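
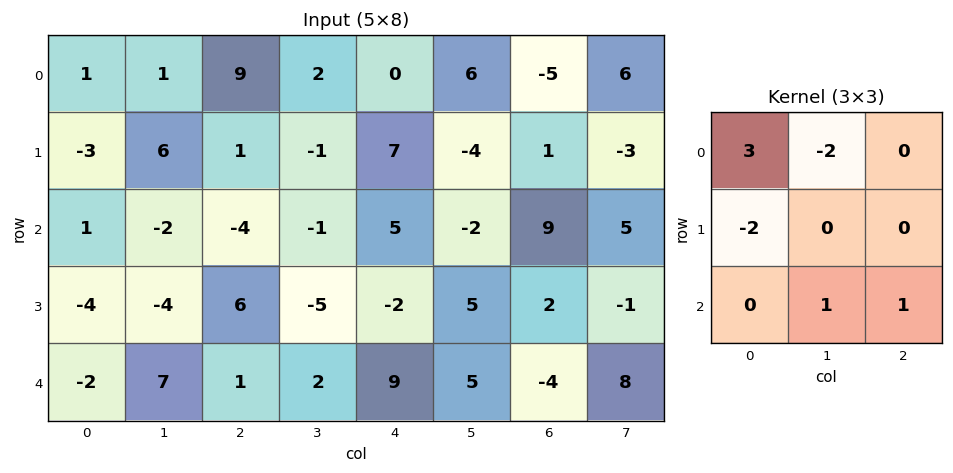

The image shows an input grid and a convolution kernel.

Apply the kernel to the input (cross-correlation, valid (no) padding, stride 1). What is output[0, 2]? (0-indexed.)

25

The receptive field on the input at this output position is [9 2 0 / 1 -1 7 / -4 -1 5]. Elementwise product with the kernel and sum: 9·3 + 2·-2 + 1·-2 + -1·1 + 5·1.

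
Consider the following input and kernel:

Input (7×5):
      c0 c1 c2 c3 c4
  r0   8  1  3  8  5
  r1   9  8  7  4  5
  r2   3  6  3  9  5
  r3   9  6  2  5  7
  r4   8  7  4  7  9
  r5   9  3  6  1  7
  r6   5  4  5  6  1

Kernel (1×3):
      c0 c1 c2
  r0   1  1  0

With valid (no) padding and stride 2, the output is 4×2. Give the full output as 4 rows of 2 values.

9 11
9 12
15 11
9 11

Output[0,0]: The receptive field on the input at this output position is [8 1 3]. Elementwise product with the kernel and sum: 8·1 + 1·1.
Output[0,1]: The receptive field on the input at this output position is [3 8 5]. Elementwise product with the kernel and sum: 3·1 + 8·1.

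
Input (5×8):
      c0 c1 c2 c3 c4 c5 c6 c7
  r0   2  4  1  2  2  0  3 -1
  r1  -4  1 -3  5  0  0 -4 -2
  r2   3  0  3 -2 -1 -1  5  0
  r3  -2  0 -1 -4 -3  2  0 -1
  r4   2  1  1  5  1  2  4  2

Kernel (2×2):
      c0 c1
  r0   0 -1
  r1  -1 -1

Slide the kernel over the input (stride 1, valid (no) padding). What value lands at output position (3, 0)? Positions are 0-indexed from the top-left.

-3

The receptive field on the input at this output position is [-2 0 / 2 1]. Elementwise product with the kernel and sum: 0·-1 + 2·-1 + 1·-1.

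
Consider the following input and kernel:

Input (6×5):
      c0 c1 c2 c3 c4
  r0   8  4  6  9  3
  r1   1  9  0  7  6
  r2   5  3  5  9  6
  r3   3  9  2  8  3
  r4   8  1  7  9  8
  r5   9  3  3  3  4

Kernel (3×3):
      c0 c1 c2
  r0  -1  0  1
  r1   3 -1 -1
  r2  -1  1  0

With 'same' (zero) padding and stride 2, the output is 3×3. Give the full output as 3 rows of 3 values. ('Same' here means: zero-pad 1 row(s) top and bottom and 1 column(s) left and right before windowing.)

Output[0,0]: The receptive field on the zero-padded input at this output position is [0 0 0 / 0 8 4 / 0 1 9]. Elementwise product with the kernel and sum: 0·-1 + 0·1 + 0·3 + 8·-1 + 4·-1 + 0·-1 + 1·1.
Output[0,1]: The receptive field on the zero-padded input at this output position is [0 0 0 / 4 6 9 / 9 0 7]. Elementwise product with the kernel and sum: 0·-1 + 0·1 + 4·3 + 6·-1 + 9·-1 + 9·-1 + 0·1.

-11 -12 23
4 -14 9
9 -14 12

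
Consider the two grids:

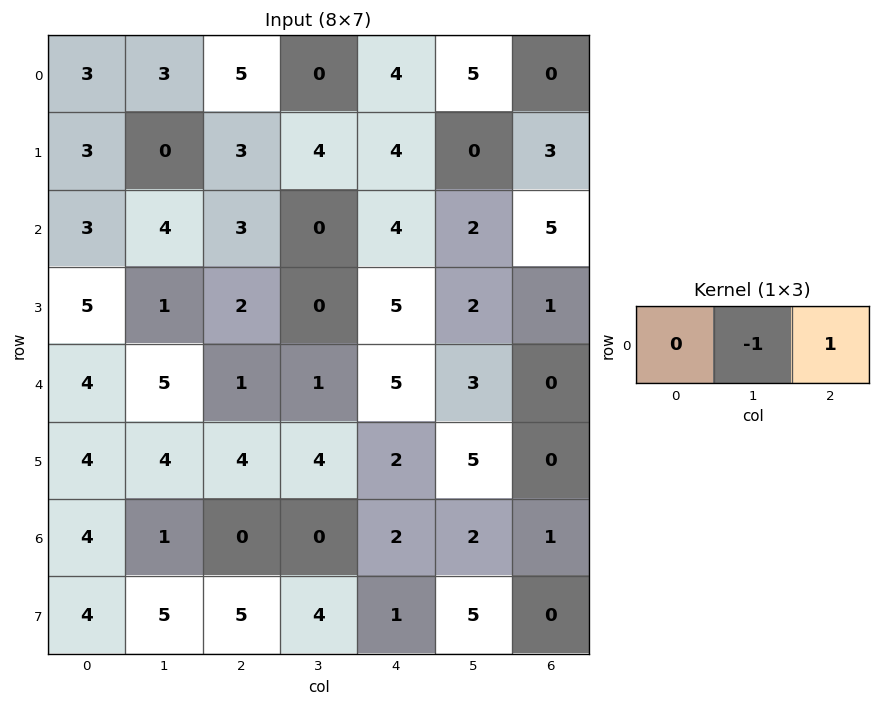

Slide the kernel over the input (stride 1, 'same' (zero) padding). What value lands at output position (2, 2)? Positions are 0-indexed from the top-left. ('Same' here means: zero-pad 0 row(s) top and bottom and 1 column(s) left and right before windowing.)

-3

The receptive field on the zero-padded input at this output position is [4 3 0]. Elementwise product with the kernel and sum: 3·-1 + 0·1.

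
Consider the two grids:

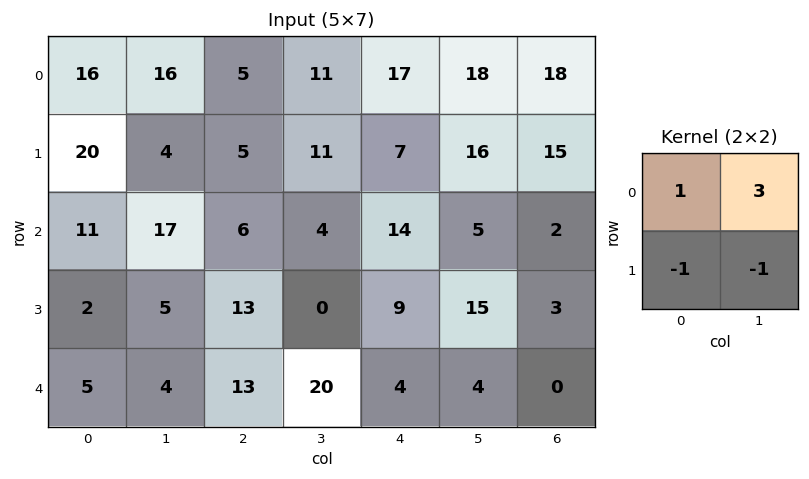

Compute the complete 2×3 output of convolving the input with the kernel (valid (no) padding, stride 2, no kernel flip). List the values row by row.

Output[0,0]: The receptive field on the input at this output position is [16 16 / 20 4]. Elementwise product with the kernel and sum: 16·1 + 16·3 + 20·-1 + 4·-1.

40 22 48
55 5 5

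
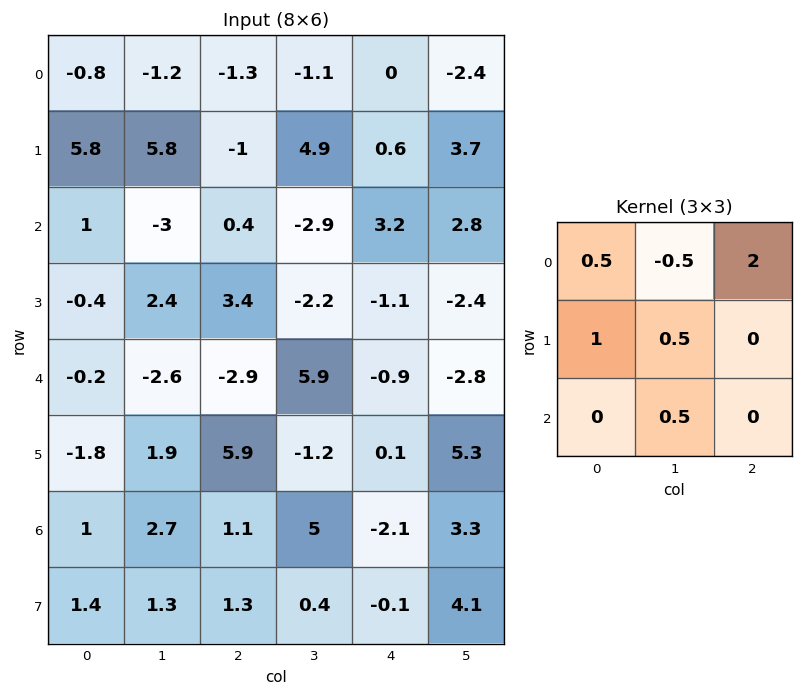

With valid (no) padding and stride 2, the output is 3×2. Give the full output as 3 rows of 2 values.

4.8 -0.1
2.3 13.3
-4.1 1.6

Output[0,0]: The receptive field on the input at this output position is [-0.8 -1.2 -1.3 / 5.8 5.8 -1 / 1 -3 0.4]. Elementwise product with the kernel and sum: -0.8·0.5 + -1.2·-0.5 + -1.3·2 + 5.8·1 + 5.8·0.5 + -3·0.5.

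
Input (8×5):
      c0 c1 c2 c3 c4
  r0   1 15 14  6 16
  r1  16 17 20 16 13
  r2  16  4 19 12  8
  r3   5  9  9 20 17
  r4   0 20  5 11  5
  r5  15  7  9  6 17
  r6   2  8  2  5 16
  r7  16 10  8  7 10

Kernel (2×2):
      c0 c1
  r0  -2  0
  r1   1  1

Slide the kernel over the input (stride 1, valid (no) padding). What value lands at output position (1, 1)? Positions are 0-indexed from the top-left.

The receptive field on the input at this output position is [17 20 / 4 19]. Elementwise product with the kernel and sum: 17·-2 + 4·1 + 19·1.

-11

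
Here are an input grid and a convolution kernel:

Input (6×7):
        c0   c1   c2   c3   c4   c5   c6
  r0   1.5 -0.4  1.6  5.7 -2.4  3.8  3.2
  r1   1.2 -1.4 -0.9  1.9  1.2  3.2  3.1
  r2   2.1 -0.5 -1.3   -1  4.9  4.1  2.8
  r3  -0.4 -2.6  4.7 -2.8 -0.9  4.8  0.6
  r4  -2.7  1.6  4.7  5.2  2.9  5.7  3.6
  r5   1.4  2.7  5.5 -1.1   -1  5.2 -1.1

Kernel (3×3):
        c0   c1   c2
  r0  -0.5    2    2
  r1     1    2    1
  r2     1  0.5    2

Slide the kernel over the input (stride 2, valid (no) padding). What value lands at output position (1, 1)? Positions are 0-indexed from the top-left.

19.75

The receptive field on the input at this output position is [-1.3 -1 4.9 / 4.7 -2.8 -0.9 / 4.7 5.2 2.9]. Elementwise product with the kernel and sum: -1.3·-0.5 + -1·2 + 4.9·2 + 4.7·1 + -2.8·2 + -0.9·1 + 4.7·1 + 5.2·0.5 + 2.9·2.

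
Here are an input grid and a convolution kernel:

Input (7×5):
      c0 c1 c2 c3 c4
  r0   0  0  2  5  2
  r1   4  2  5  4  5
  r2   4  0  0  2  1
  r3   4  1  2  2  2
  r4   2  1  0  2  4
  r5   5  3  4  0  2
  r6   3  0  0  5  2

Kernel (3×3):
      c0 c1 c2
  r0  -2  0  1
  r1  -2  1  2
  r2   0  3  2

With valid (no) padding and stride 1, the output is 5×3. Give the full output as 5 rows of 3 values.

Output[0,0]: The receptive field on the input at this output position is [0 0 2 / 4 2 5 / 4 0 0]. Elementwise product with the kernel and sum: 0·-2 + 2·1 + 4·-2 + 2·1 + 5·2 + 0·3 + 0·2.

6 18 10
-4 14 9
-8 10 17
8 14 12
-3 8 19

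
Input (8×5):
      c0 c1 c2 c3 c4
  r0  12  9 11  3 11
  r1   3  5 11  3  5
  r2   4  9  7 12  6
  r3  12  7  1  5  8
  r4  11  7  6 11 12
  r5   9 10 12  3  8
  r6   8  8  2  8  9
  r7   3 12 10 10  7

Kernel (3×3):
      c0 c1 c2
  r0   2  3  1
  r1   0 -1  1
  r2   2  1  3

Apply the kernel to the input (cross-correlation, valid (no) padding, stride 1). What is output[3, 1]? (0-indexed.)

The receptive field on the input at this output position is [7 1 5 / 7 6 11 / 10 12 3]. Elementwise product with the kernel and sum: 7·2 + 1·3 + 5·1 + 6·-1 + 11·1 + 10·2 + 12·1 + 3·3.

68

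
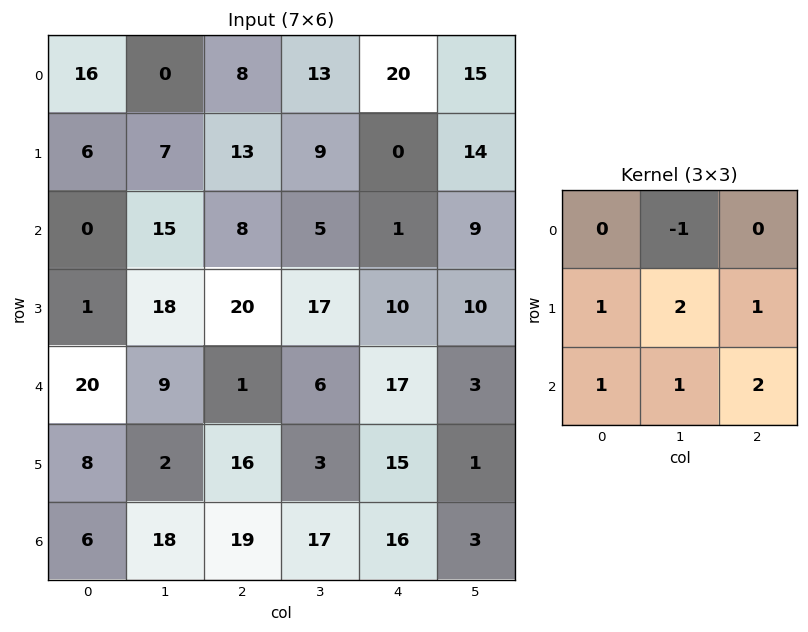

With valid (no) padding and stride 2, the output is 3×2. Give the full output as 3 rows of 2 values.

Output[0,0]: The receptive field on the input at this output position is [16 0 8 / 6 7 13 / 0 15 8]. Elementwise product with the kernel and sum: 0·-1 + 6·1 + 7·2 + 13·1 + 0·1 + 15·1 + 8·2.

64 33
73 100
81 99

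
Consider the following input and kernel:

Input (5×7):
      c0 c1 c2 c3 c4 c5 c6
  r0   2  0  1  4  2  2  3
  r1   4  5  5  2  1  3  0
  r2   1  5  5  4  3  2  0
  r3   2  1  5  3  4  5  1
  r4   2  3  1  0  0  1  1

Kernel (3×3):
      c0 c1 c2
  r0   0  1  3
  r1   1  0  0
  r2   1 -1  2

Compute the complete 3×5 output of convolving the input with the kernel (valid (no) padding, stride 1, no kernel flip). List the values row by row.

13 26 22 15 13
32 18 20 23 7
23 20 19 14 7

Output[0,0]: The receptive field on the input at this output position is [2 0 1 / 4 5 5 / 1 5 5]. Elementwise product with the kernel and sum: 0·1 + 1·3 + 4·1 + 1·1 + 5·-1 + 5·2.
Output[0,1]: The receptive field on the input at this output position is [0 1 4 / 5 5 2 / 5 5 4]. Elementwise product with the kernel and sum: 1·1 + 4·3 + 5·1 + 5·1 + 5·-1 + 4·2.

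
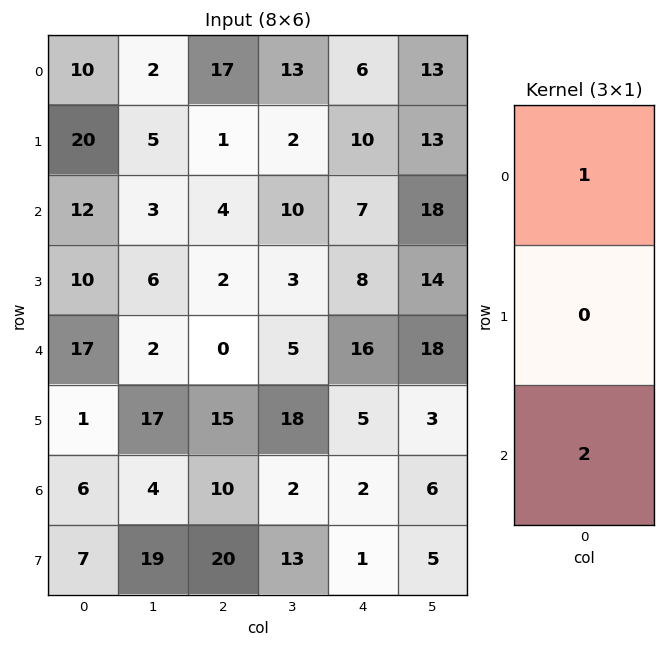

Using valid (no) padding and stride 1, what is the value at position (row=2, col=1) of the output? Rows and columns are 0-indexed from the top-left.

7

The receptive field on the input at this output position is [3 / 6 / 2]. Elementwise product with the kernel and sum: 3·1 + 2·2.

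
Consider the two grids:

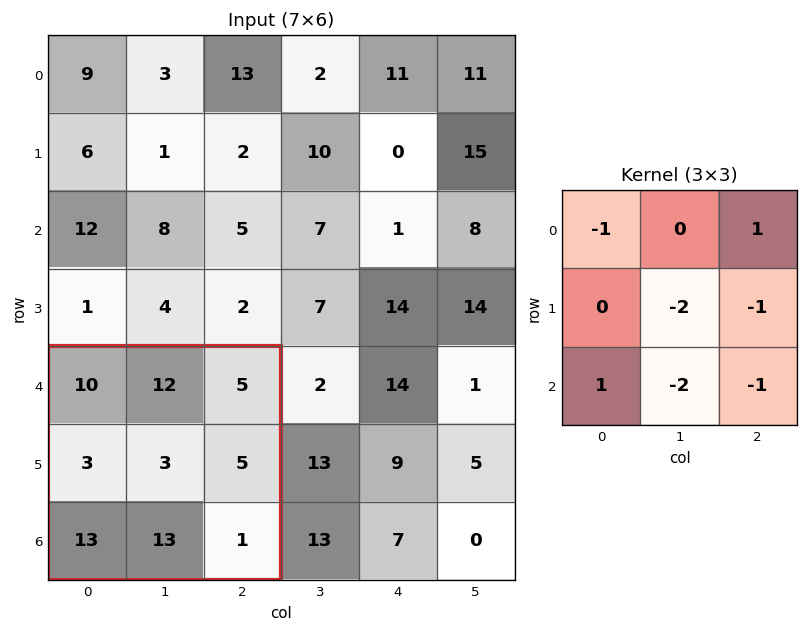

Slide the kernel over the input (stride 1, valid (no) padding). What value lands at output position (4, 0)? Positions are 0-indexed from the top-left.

-30

The receptive field on the input at this output position is [10 12 5 / 3 3 5 / 13 13 1]. Elementwise product with the kernel and sum: 10·-1 + 5·1 + 3·-2 + 5·-1 + 13·1 + 13·-2 + 1·-1.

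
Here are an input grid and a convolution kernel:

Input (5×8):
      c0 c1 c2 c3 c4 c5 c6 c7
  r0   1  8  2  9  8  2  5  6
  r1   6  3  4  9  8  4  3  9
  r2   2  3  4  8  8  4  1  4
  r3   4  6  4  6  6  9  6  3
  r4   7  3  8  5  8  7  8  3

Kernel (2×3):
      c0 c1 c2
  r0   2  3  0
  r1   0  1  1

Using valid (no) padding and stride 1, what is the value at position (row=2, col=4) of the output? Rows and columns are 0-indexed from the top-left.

The receptive field on the input at this output position is [8 4 1 / 6 9 6]. Elementwise product with the kernel and sum: 8·2 + 4·3 + 9·1 + 6·1.

43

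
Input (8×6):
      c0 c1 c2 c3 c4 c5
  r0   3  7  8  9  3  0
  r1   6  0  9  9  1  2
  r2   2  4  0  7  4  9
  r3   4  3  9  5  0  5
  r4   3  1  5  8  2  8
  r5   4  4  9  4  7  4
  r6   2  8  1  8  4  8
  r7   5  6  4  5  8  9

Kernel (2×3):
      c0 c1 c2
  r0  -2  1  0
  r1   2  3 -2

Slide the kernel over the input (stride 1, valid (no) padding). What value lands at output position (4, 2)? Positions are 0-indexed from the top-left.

14

The receptive field on the input at this output position is [5 8 2 / 9 4 7]. Elementwise product with the kernel and sum: 5·-2 + 8·1 + 9·2 + 4·3 + 7·-2.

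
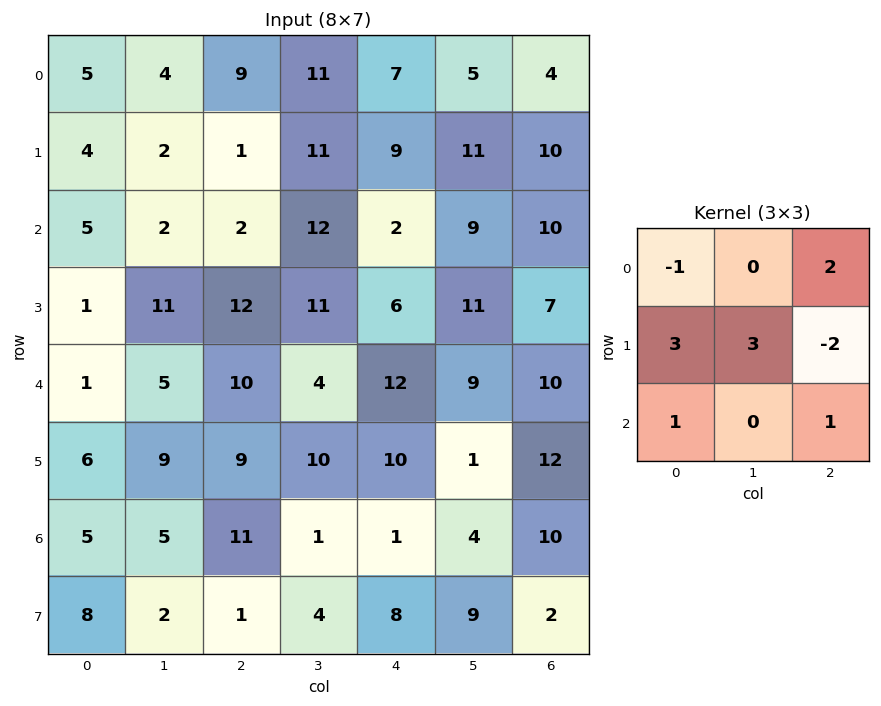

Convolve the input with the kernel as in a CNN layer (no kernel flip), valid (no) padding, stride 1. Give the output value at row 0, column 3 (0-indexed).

58

The receptive field on the input at this output position is [11 7 5 / 11 9 11 / 12 2 9]. Elementwise product with the kernel and sum: 11·-1 + 5·2 + 11·3 + 9·3 + 11·-2 + 12·1 + 9·1.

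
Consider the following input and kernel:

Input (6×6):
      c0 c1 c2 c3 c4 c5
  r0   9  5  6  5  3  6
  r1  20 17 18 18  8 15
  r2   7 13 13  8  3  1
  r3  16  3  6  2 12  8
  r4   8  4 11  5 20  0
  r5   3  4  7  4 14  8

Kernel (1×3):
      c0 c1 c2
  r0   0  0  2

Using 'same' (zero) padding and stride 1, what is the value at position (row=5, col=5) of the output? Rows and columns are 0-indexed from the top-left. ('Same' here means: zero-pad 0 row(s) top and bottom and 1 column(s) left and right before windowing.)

0

The receptive field on the zero-padded input at this output position is [14 8 0]. Elementwise product with the kernel and sum: 0·2.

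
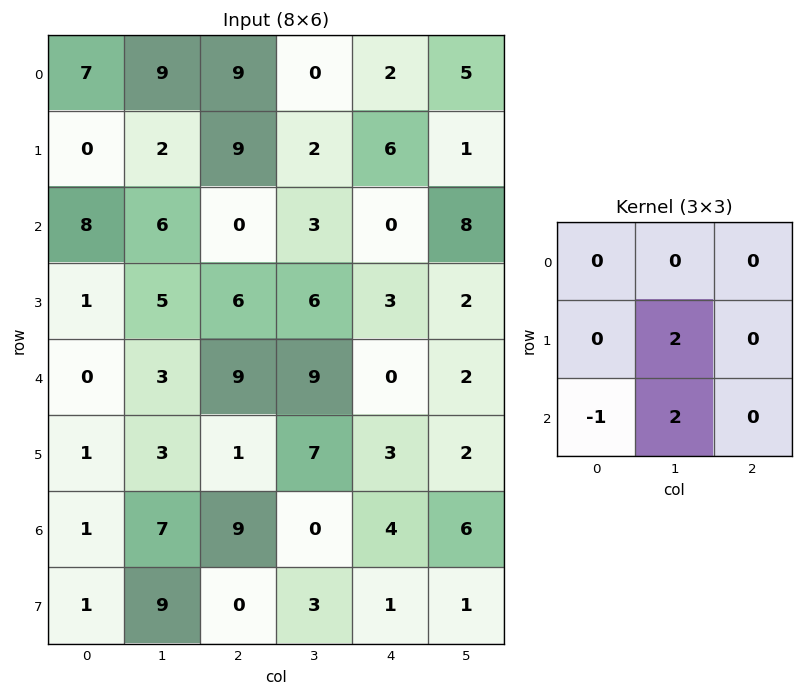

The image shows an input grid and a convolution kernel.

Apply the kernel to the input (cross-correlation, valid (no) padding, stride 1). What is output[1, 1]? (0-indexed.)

7

The receptive field on the input at this output position is [2 9 2 / 6 0 3 / 5 6 6]. Elementwise product with the kernel and sum: 0·2 + 5·-1 + 6·2.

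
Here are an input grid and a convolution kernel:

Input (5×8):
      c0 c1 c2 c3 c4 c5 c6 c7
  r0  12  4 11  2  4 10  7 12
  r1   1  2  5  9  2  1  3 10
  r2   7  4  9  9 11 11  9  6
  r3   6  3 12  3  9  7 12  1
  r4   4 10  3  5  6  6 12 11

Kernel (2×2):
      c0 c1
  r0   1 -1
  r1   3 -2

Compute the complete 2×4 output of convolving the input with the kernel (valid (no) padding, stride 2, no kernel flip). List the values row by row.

7 6 -2 -16
15 30 13 37

Output[0,0]: The receptive field on the input at this output position is [12 4 / 1 2]. Elementwise product with the kernel and sum: 12·1 + 4·-1 + 1·3 + 2·-2.
Output[0,1]: The receptive field on the input at this output position is [11 2 / 5 9]. Elementwise product with the kernel and sum: 11·1 + 2·-1 + 5·3 + 9·-2.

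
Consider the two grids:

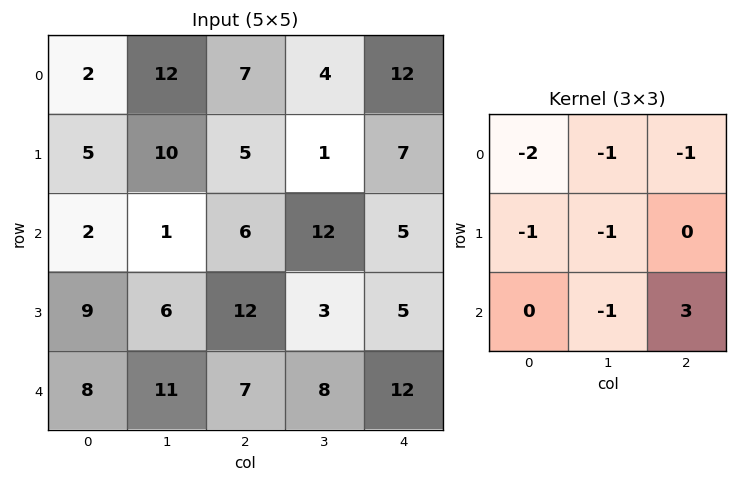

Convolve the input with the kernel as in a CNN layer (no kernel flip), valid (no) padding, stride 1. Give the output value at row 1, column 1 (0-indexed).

-36

The receptive field on the input at this output position is [10 5 1 / 1 6 12 / 6 12 3]. Elementwise product with the kernel and sum: 10·-2 + 5·-1 + 1·-1 + 1·-1 + 6·-1 + 12·-1 + 3·3.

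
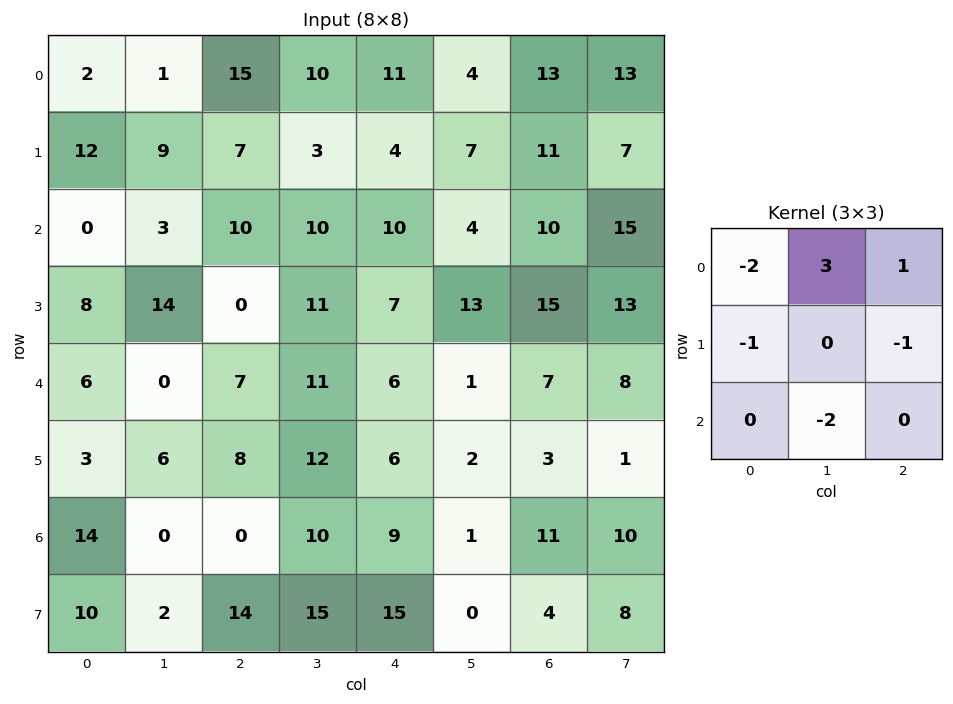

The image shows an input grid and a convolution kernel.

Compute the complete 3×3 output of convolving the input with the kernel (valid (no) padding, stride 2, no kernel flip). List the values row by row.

Output[0,0]: The receptive field on the input at this output position is [2 1 15 / 12 9 7 / 0 3 10]. Elementwise product with the kernel and sum: 2·-2 + 1·3 + 15·1 + 12·-1 + 7·-1 + 3·-2.

-11 -20 -20
11 -9 -22
-16 -9 -13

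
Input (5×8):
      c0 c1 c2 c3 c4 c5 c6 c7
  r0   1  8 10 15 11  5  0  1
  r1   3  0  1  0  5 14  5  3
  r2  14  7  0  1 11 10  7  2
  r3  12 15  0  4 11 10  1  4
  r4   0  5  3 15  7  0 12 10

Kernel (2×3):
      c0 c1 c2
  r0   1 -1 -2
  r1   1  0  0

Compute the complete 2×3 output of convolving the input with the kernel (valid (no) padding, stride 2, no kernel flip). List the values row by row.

Output[0,0]: The receptive field on the input at this output position is [1 8 10 / 3 0 1]. Elementwise product with the kernel and sum: 1·1 + 8·-1 + 10·-2 + 3·1.
Output[0,1]: The receptive field on the input at this output position is [10 15 11 / 1 0 5]. Elementwise product with the kernel and sum: 10·1 + 15·-1 + 11·-2 + 1·1.

-24 -26 11
19 -23 -2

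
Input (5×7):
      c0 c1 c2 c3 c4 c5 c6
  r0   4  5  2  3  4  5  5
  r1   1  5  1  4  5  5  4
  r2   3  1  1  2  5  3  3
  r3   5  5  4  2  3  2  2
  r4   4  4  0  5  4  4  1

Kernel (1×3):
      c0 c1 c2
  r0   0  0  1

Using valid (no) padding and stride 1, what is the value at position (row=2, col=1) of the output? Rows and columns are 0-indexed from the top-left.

2

The receptive field on the input at this output position is [1 1 2]. Elementwise product with the kernel and sum: 2·1.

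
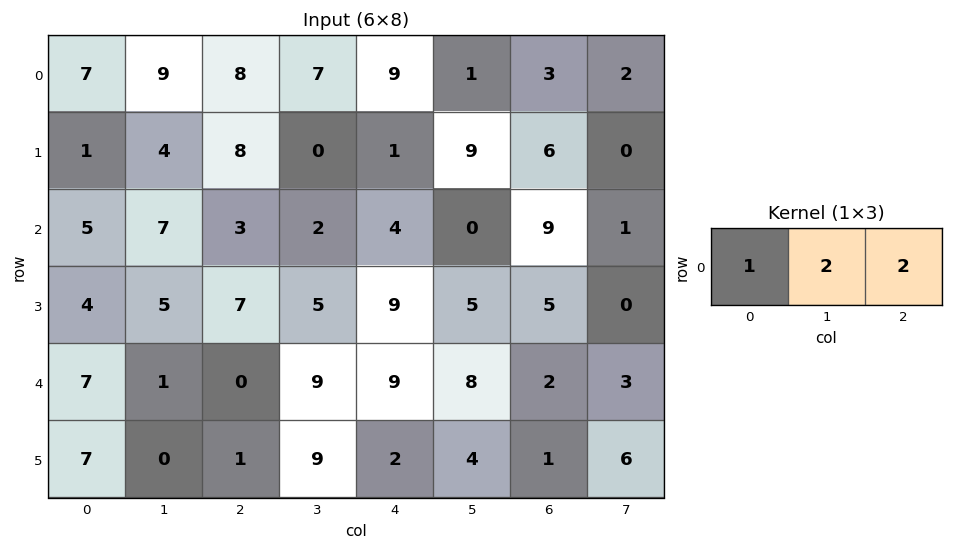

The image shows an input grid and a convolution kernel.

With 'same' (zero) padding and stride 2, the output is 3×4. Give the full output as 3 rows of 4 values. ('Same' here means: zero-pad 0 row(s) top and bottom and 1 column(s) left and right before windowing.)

32 39 27 11
24 17 10 20
16 19 43 18

Output[0,0]: The receptive field on the zero-padded input at this output position is [0 7 9]. Elementwise product with the kernel and sum: 0·1 + 7·2 + 9·2.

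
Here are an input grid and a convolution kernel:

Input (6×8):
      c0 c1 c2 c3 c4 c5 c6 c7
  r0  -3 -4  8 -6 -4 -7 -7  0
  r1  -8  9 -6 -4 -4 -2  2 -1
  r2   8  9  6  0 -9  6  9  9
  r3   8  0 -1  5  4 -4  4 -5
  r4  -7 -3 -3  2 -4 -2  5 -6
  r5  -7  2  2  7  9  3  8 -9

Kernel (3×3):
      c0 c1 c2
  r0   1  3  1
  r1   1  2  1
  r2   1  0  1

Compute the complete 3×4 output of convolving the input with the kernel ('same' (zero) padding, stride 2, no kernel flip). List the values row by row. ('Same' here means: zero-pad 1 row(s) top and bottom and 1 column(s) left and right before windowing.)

Output[0,0]: The receptive field on the zero-padded input at this output position is [0 0 0 / 0 -3 -4 / 0 -8 9]. Elementwise product with the kernel and sum: 0·1 + 0·3 + 0·1 + 0·1 + -3·2 + -4·1 + 0·1 + 9·1.
Output[0,1]: The receptive field on the zero-padded input at this output position is [0 0 0 / -4 8 -6 / 9 -6 -4]. Elementwise product with the kernel and sum: 0·1 + 0·3 + 0·1 + -4·1 + 8·2 + -6·1 + 9·1 + -4·1.

-1 11 -27 -24
10 13 -29 27
9 4 15 -1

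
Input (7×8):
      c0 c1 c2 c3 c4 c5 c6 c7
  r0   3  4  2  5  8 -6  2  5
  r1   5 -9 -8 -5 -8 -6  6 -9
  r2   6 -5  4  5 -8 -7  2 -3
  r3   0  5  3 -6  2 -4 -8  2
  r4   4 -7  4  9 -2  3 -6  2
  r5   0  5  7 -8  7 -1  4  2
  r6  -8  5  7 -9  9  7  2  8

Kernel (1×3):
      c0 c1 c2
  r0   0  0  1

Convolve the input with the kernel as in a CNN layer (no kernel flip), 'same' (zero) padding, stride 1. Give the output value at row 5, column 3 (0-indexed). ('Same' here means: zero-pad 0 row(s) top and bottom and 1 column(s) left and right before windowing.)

The receptive field on the zero-padded input at this output position is [7 -8 7]. Elementwise product with the kernel and sum: 7·1.

7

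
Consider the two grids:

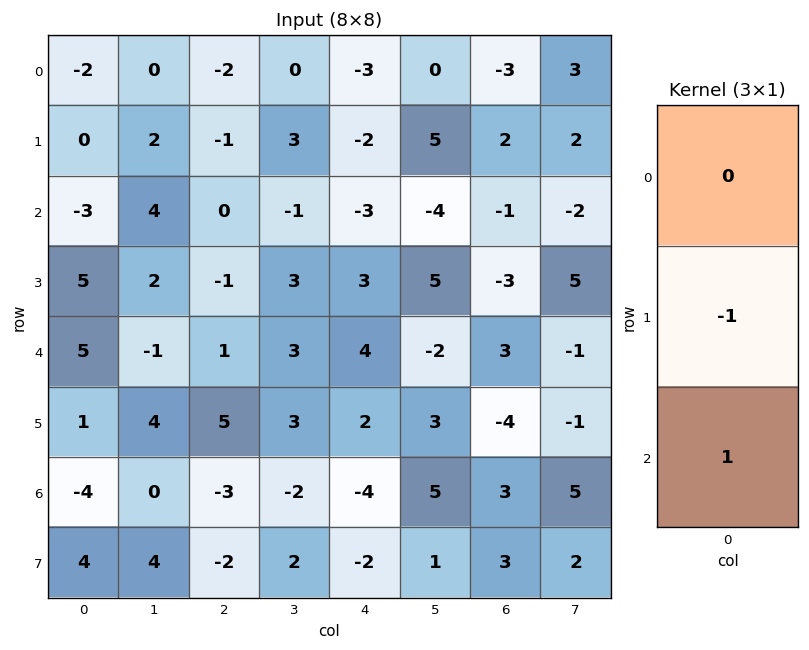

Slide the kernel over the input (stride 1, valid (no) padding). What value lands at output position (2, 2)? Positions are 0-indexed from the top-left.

2

The receptive field on the input at this output position is [0 / -1 / 1]. Elementwise product with the kernel and sum: -1·-1 + 1·1.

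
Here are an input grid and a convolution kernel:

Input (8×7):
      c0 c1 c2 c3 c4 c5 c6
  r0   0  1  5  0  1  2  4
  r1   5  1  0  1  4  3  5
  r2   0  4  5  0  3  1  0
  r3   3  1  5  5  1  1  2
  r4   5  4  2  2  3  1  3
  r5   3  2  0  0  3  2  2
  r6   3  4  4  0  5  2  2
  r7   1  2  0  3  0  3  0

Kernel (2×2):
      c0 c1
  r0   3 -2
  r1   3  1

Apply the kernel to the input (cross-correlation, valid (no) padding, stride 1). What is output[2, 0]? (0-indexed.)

2

The receptive field on the input at this output position is [0 4 / 3 1]. Elementwise product with the kernel and sum: 0·3 + 4·-2 + 3·3 + 1·1.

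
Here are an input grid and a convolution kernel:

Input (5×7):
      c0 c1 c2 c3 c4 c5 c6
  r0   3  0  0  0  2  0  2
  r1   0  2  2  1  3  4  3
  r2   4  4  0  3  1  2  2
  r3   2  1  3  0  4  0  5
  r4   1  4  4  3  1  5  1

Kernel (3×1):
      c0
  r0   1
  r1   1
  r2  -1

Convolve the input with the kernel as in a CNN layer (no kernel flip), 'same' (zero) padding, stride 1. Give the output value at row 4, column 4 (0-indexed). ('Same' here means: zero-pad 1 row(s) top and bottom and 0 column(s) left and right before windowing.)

The receptive field on the zero-padded input at this output position is [4 / 1 / 0]. Elementwise product with the kernel and sum: 4·1 + 1·1 + 0·-1.

5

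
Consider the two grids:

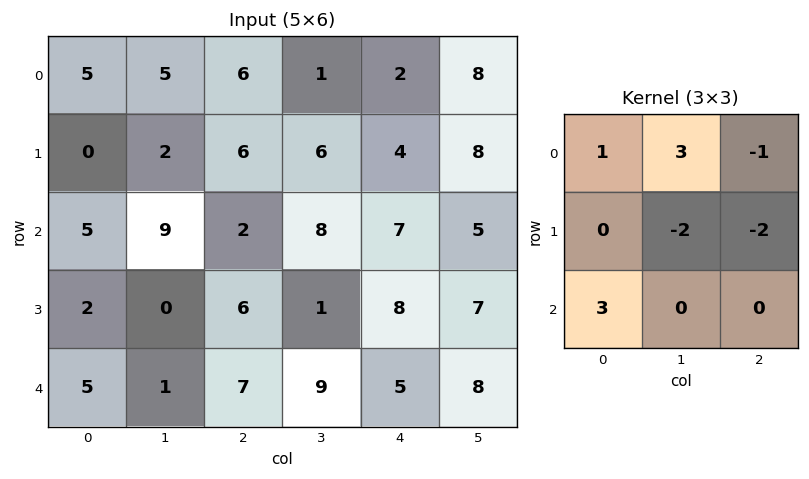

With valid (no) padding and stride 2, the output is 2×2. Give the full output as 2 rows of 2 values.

13 -7
33 22

Output[0,0]: The receptive field on the input at this output position is [5 5 6 / 0 2 6 / 5 9 2]. Elementwise product with the kernel and sum: 5·1 + 5·3 + 6·-1 + 2·-2 + 6·-2 + 5·3.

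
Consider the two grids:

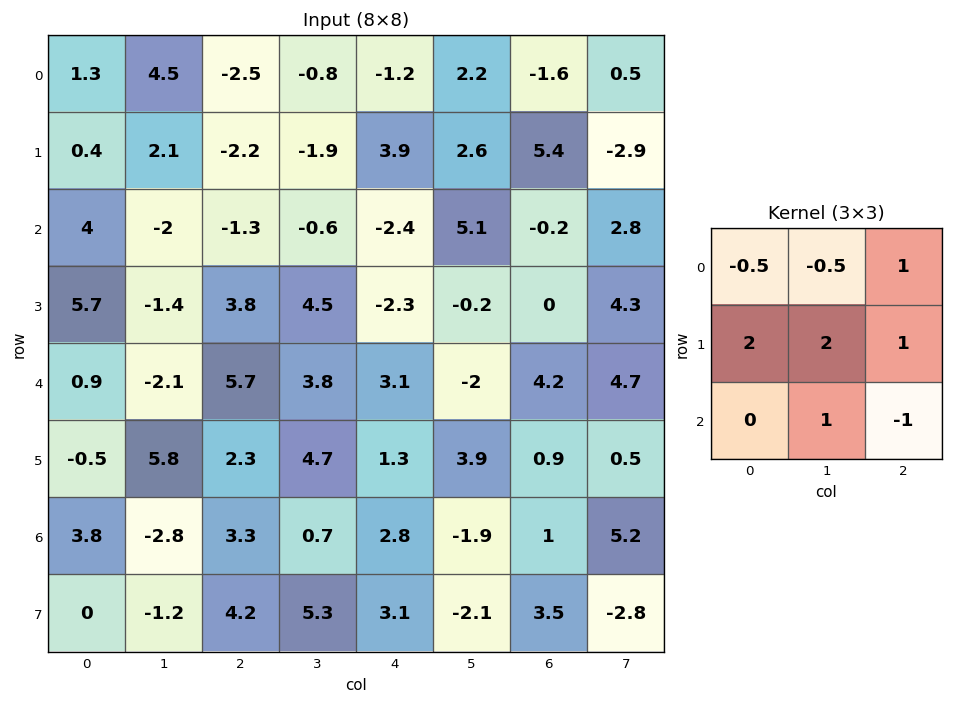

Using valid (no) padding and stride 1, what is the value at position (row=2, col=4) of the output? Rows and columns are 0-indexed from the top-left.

The receptive field on the input at this output position is [-2.4 5.1 -0.2 / -2.3 -0.2 0 / 3.1 -2 4.2]. Elementwise product with the kernel and sum: -2.4·-0.5 + 5.1·-0.5 + -0.2·1 + -2.3·2 + -0.2·2 + 0·1 + -2·1 + 4.2·-1.

-12.75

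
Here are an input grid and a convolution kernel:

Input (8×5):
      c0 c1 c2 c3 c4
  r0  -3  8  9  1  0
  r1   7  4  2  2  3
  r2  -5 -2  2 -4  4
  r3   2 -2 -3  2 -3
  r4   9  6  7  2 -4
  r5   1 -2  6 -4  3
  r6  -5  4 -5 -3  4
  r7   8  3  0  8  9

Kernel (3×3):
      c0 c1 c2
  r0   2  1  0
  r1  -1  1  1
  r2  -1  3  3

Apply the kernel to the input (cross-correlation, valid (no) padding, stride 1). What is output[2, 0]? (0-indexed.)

11

The receptive field on the input at this output position is [-5 -2 2 / 2 -2 -3 / 9 6 7]. Elementwise product with the kernel and sum: -5·2 + -2·1 + 2·-1 + -2·1 + -3·1 + 9·-1 + 6·3 + 7·3.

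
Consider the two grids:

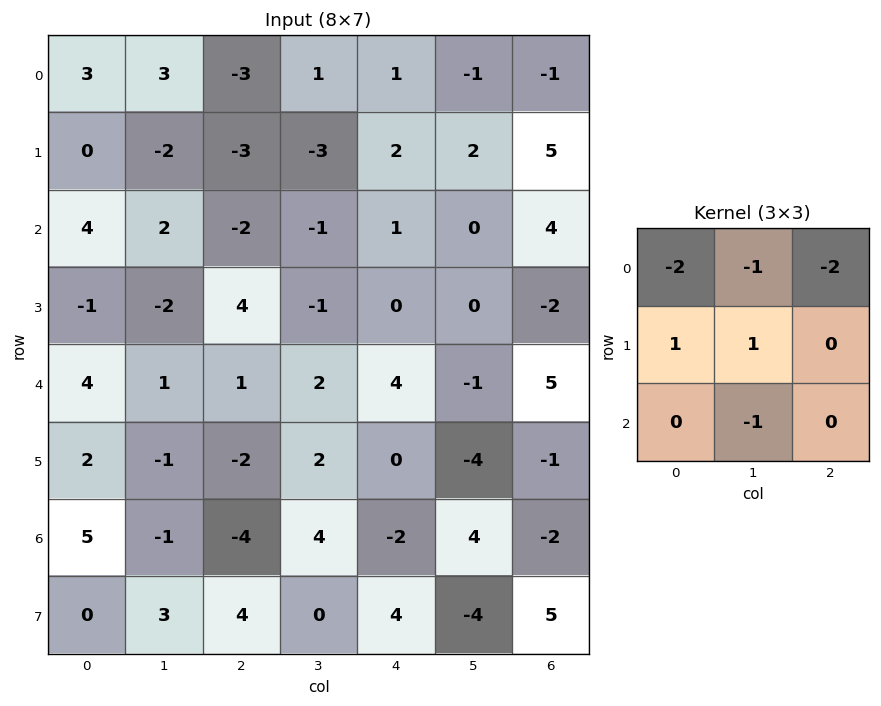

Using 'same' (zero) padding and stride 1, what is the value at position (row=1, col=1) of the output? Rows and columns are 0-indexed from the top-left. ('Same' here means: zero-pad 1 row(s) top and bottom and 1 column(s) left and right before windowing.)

-7

The receptive field on the zero-padded input at this output position is [3 3 -3 / 0 -2 -3 / 4 2 -2]. Elementwise product with the kernel and sum: 3·-2 + 3·-1 + -3·-2 + 0·1 + -2·1 + 2·-1.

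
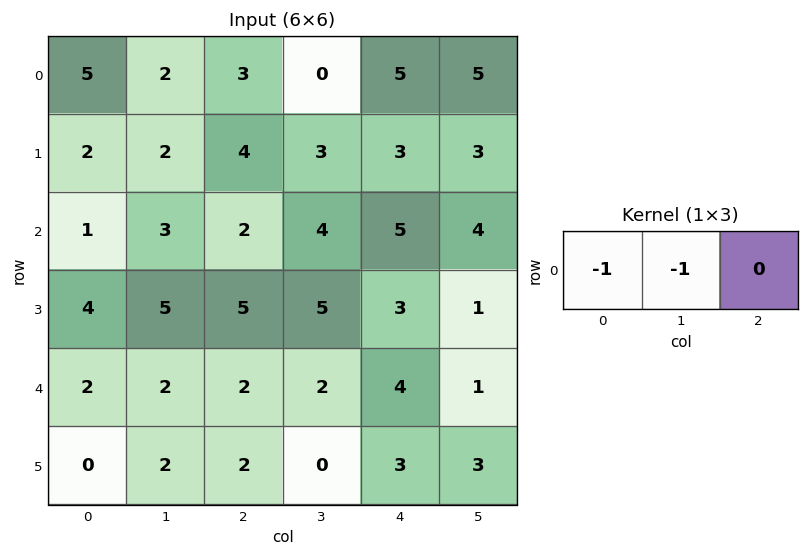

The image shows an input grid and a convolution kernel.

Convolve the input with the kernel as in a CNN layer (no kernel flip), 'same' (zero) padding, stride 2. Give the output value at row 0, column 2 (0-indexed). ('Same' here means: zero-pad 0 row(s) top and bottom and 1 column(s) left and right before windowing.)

The receptive field on the zero-padded input at this output position is [0 5 5]. Elementwise product with the kernel and sum: 0·-1 + 5·-1.

-5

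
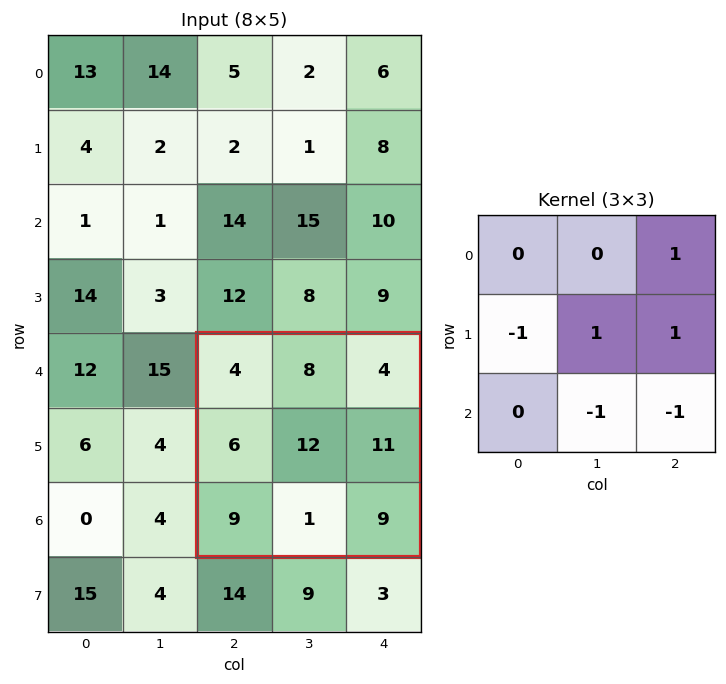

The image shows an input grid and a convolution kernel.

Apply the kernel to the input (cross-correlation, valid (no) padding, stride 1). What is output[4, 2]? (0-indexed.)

11

The receptive field on the input at this output position is [4 8 4 / 6 12 11 / 9 1 9]. Elementwise product with the kernel and sum: 4·1 + 6·-1 + 12·1 + 11·1 + 1·-1 + 9·-1.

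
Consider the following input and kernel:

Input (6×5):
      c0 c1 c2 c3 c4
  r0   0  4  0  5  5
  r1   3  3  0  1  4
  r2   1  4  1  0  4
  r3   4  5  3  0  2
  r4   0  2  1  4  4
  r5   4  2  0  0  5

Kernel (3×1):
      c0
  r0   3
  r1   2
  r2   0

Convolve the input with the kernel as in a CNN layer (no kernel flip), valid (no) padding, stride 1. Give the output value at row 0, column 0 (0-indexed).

The receptive field on the input at this output position is [0 / 3 / 1]. Elementwise product with the kernel and sum: 0·3 + 3·2.

6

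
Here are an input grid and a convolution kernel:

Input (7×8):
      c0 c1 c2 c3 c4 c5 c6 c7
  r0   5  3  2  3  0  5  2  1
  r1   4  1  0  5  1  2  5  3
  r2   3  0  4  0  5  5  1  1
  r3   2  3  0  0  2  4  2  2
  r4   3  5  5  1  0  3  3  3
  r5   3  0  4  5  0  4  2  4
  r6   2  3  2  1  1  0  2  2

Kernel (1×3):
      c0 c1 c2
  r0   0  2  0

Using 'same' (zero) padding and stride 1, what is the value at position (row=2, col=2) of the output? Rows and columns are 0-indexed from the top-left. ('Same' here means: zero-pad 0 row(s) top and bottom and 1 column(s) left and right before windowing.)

The receptive field on the zero-padded input at this output position is [0 4 0]. Elementwise product with the kernel and sum: 4·2.

8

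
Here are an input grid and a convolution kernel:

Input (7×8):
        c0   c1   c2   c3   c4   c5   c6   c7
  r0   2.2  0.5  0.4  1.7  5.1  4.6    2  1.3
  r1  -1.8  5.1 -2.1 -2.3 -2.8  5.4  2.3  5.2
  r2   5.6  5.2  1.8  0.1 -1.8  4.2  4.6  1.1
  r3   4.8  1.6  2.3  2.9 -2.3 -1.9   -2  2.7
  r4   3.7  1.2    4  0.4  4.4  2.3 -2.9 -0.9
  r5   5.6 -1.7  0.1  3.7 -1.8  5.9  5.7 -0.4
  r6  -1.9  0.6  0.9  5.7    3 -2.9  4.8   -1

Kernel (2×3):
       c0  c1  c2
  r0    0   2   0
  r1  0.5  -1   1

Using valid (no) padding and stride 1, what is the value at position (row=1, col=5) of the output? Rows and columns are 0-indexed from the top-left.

3.2

The receptive field on the input at this output position is [5.4 2.3 5.2 / 4.2 4.6 1.1]. Elementwise product with the kernel and sum: 2.3·2 + 4.2·0.5 + 4.6·-1 + 1.1·1.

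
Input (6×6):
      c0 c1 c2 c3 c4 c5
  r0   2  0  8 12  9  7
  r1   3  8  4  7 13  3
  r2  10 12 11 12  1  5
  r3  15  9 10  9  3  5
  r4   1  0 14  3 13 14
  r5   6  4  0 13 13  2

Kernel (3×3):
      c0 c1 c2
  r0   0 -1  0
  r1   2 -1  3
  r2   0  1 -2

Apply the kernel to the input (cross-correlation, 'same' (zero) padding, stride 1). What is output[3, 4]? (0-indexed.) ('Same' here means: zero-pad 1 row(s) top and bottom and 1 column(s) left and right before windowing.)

The receptive field on the zero-padded input at this output position is [12 1 5 / 9 3 5 / 3 13 14]. Elementwise product with the kernel and sum: 1·-1 + 9·2 + 3·-1 + 5·3 + 13·1 + 14·-2.

14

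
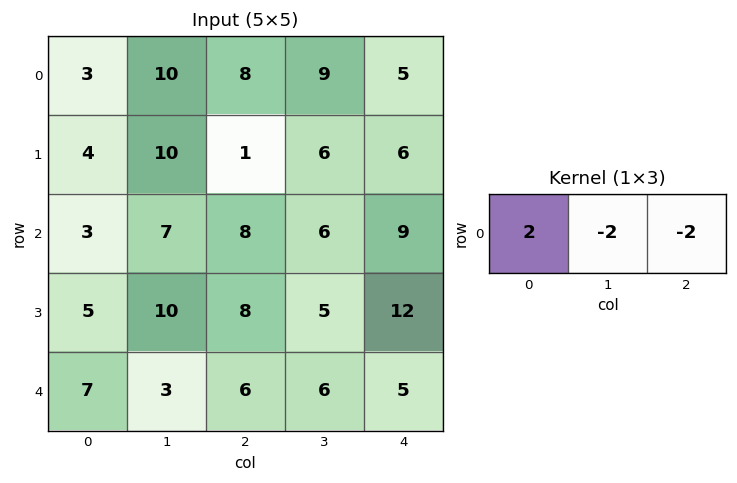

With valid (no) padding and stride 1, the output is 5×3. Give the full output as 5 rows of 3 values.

Output[0,0]: The receptive field on the input at this output position is [3 10 8]. Elementwise product with the kernel and sum: 3·2 + 10·-2 + 8·-2.

-30 -14 -12
-14 6 -22
-24 -14 -14
-26 -6 -18
-4 -18 -10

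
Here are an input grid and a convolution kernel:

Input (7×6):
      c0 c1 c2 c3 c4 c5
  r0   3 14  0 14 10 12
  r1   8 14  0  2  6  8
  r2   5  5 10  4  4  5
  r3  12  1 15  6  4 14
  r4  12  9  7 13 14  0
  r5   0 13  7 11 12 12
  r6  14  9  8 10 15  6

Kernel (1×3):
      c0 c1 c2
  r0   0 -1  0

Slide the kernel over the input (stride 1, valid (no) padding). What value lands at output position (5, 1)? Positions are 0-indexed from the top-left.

The receptive field on the input at this output position is [13 7 11]. Elementwise product with the kernel and sum: 7·-1.

-7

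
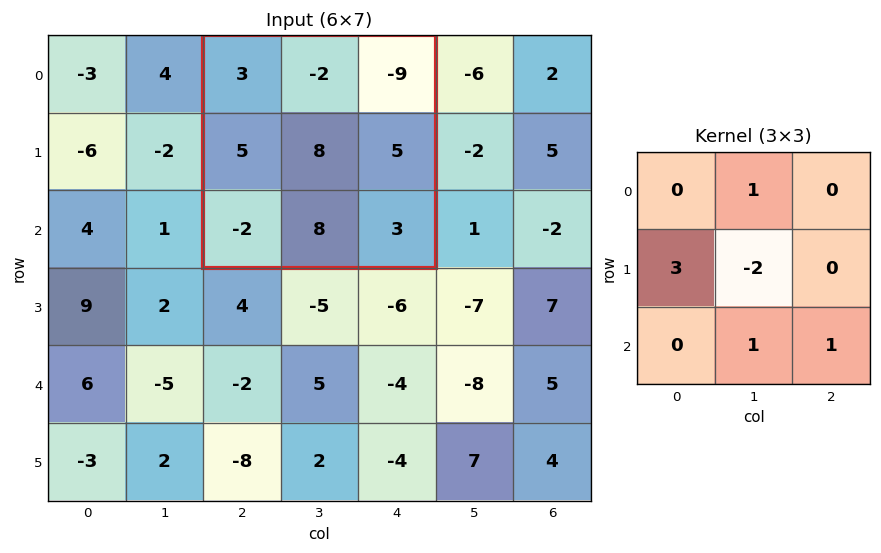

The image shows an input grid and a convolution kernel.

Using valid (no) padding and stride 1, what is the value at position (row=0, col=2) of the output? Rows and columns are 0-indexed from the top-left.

The receptive field on the input at this output position is [3 -2 -9 / 5 8 5 / -2 8 3]. Elementwise product with the kernel and sum: -2·1 + 5·3 + 8·-2 + 8·1 + 3·1.

8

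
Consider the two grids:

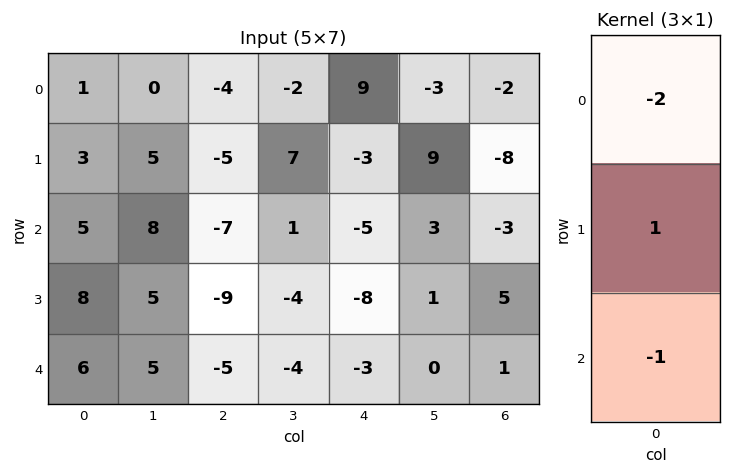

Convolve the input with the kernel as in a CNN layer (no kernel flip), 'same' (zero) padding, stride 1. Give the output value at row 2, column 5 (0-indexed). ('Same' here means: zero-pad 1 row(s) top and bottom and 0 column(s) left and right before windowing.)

The receptive field on the zero-padded input at this output position is [9 / 3 / 1]. Elementwise product with the kernel and sum: 9·-2 + 3·1 + 1·-1.

-16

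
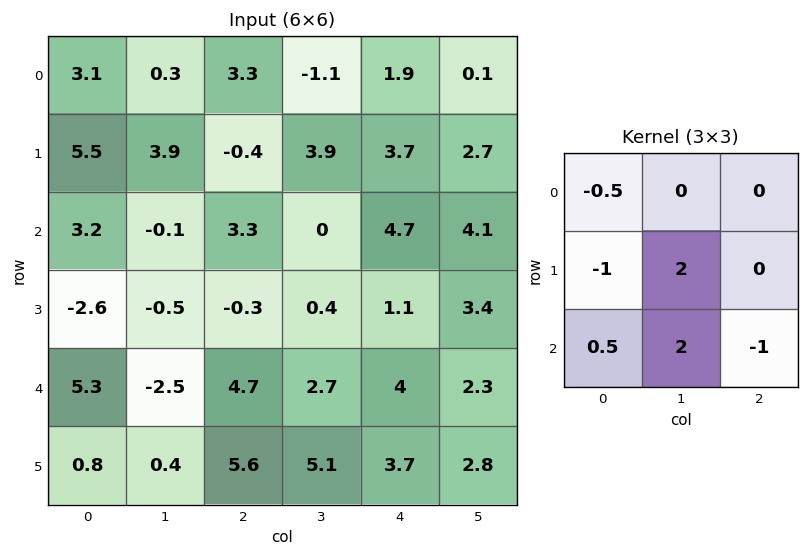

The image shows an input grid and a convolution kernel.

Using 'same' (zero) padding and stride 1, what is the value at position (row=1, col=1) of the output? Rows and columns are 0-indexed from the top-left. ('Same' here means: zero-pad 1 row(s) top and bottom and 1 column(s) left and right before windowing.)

The receptive field on the zero-padded input at this output position is [3.1 0.3 3.3 / 5.5 3.9 -0.4 / 3.2 -0.1 3.3]. Elementwise product with the kernel and sum: 3.1·-0.5 + 5.5·-1 + 3.9·2 + 3.2·0.5 + -0.1·2 + 3.3·-1.

-1.15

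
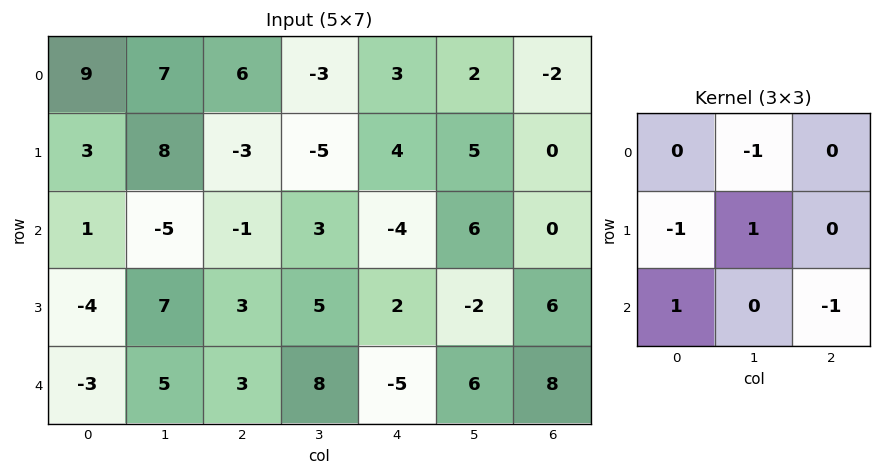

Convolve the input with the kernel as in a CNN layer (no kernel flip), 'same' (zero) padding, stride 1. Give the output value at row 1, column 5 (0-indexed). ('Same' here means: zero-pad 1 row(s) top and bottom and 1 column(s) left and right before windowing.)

The receptive field on the zero-padded input at this output position is [3 2 -2 / 4 5 0 / -4 6 0]. Elementwise product with the kernel and sum: 2·-1 + 4·-1 + 5·1 + -4·1 + 0·-1.

-5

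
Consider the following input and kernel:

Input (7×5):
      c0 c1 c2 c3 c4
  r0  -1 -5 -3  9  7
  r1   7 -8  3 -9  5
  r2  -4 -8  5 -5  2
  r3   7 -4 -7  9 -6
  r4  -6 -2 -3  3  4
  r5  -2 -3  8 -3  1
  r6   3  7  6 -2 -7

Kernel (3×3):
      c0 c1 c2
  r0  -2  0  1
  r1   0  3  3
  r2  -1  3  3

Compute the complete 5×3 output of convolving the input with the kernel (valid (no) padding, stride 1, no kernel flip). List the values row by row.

-21 9 -13
-60 17 6
-29 19 25
-19 35 15
60 27 -29

Output[0,0]: The receptive field on the input at this output position is [-1 -5 -3 / 7 -8 3 / -4 -8 5]. Elementwise product with the kernel and sum: -1·-2 + -3·1 + -8·3 + 3·3 + -4·-1 + -8·3 + 5·3.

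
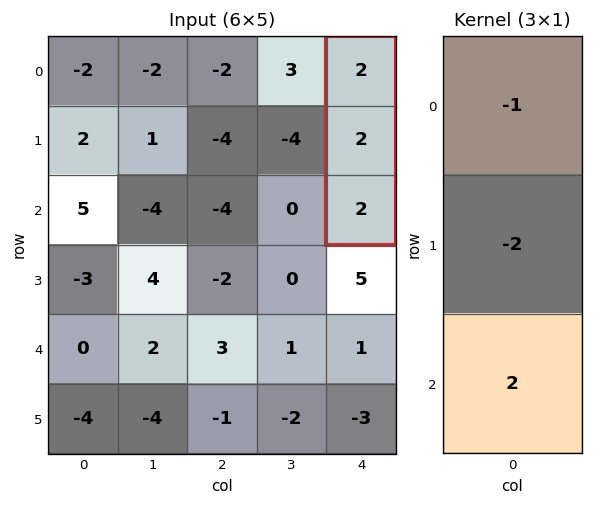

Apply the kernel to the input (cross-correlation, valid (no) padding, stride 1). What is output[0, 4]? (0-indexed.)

-2

The receptive field on the input at this output position is [2 / 2 / 2]. Elementwise product with the kernel and sum: 2·-1 + 2·-2 + 2·2.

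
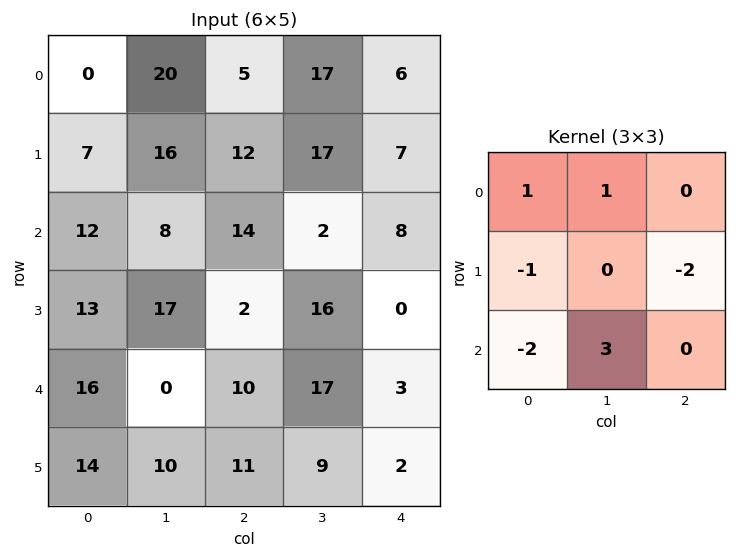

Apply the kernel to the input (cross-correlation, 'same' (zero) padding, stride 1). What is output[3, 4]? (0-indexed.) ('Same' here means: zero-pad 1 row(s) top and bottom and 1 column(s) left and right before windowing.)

The receptive field on the zero-padded input at this output position is [2 8 0 / 16 0 0 / 17 3 0]. Elementwise product with the kernel and sum: 2·1 + 8·1 + 16·-1 + 0·-2 + 17·-2 + 3·3.

-31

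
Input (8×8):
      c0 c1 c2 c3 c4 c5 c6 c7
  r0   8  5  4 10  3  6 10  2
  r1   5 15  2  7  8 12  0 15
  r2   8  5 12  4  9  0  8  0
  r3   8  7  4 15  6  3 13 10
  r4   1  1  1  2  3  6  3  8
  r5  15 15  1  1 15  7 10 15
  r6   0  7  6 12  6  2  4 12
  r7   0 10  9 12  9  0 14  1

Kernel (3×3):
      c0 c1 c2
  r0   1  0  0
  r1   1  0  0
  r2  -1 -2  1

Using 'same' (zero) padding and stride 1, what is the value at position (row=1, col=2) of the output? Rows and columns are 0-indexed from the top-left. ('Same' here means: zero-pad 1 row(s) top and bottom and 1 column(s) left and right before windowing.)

-5

The receptive field on the zero-padded input at this output position is [5 4 10 / 15 2 7 / 5 12 4]. Elementwise product with the kernel and sum: 5·1 + 15·1 + 5·-1 + 12·-2 + 4·1.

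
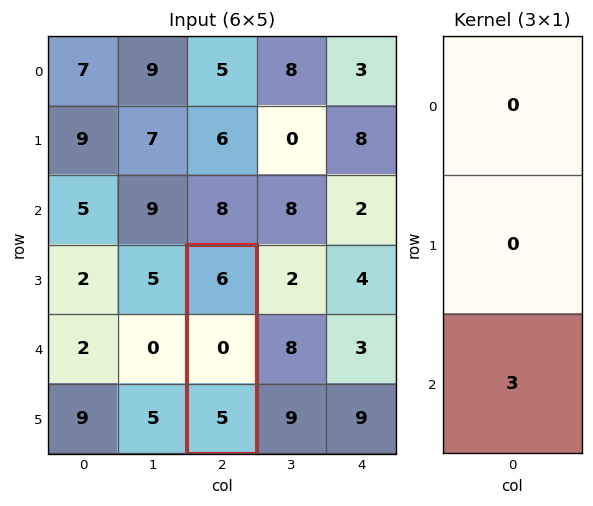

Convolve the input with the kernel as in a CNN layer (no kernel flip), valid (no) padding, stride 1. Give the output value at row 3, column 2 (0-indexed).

The receptive field on the input at this output position is [6 / 0 / 5]. Elementwise product with the kernel and sum: 5·3.

15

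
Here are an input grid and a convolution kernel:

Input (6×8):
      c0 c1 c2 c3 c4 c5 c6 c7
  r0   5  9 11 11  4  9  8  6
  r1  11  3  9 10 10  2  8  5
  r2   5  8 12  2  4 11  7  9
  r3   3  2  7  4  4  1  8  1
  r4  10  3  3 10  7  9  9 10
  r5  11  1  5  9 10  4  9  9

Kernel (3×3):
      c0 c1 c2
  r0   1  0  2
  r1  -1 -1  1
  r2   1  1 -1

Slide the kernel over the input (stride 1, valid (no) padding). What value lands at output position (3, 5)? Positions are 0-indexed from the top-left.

-1

The receptive field on the input at this output position is [1 8 1 / 9 9 10 / 4 9 9]. Elementwise product with the kernel and sum: 1·1 + 1·2 + 9·-1 + 9·-1 + 10·1 + 4·1 + 9·1 + 9·-1.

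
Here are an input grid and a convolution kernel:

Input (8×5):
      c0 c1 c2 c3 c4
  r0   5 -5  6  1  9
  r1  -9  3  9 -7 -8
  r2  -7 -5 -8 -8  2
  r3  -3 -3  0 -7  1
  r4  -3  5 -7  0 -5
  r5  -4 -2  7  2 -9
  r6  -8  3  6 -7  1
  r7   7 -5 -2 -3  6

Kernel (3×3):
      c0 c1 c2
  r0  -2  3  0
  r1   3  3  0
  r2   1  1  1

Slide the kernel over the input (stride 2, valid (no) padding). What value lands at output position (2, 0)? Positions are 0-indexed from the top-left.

4

The receptive field on the input at this output position is [-3 5 -7 / -4 -2 7 / -8 3 6]. Elementwise product with the kernel and sum: -3·-2 + 5·3 + -4·3 + -2·3 + -8·1 + 3·1 + 6·1.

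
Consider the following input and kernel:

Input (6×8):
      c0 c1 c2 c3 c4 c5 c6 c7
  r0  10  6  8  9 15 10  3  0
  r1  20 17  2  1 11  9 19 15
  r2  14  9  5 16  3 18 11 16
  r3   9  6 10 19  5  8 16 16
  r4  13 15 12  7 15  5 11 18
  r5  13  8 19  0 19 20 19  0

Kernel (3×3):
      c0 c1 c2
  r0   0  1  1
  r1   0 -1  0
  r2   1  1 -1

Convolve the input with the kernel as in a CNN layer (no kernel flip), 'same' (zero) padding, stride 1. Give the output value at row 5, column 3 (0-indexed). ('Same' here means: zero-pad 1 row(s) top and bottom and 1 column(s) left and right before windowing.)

The receptive field on the zero-padded input at this output position is [12 7 15 / 19 0 19 / 0 0 0]. Elementwise product with the kernel and sum: 7·1 + 15·1 + 0·-1 + 0·1 + 0·1 + 0·-1.

22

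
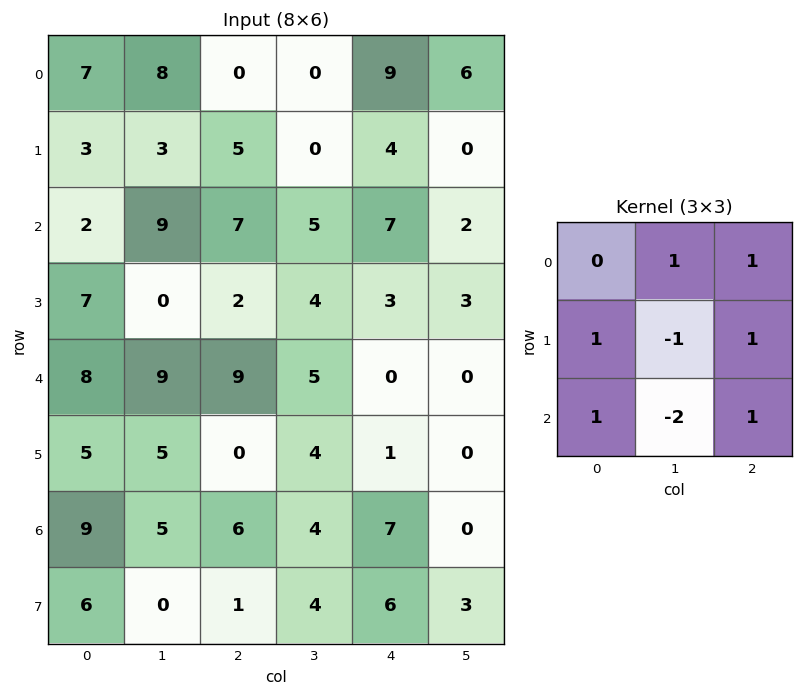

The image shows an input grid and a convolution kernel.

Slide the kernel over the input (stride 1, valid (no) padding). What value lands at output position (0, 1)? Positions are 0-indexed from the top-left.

The receptive field on the input at this output position is [8 0 0 / 3 5 0 / 9 7 5]. Elementwise product with the kernel and sum: 0·1 + 0·1 + 3·1 + 5·-1 + 0·1 + 9·1 + 7·-2 + 5·1.

-2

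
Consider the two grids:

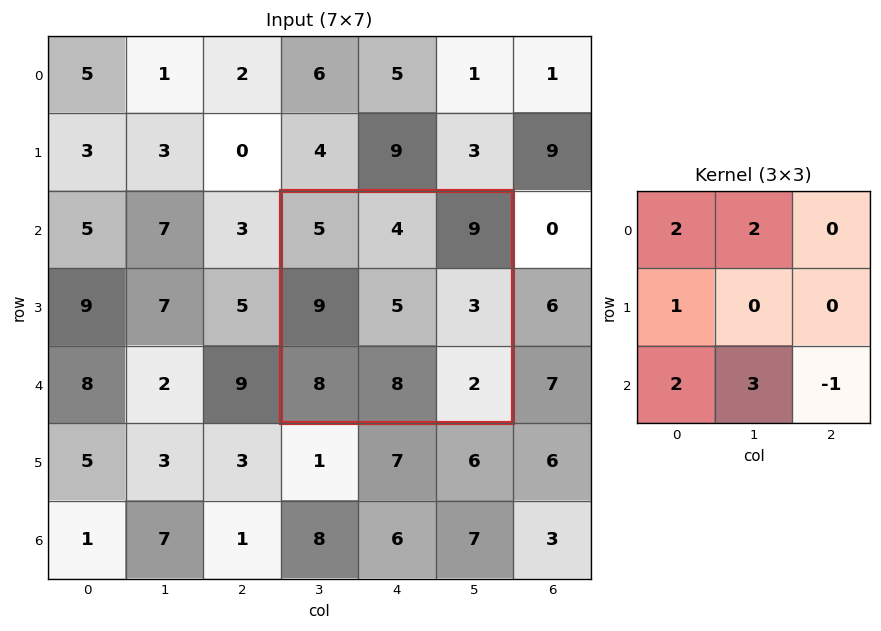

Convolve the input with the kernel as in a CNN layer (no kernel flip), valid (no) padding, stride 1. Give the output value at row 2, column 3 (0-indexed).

65

The receptive field on the input at this output position is [5 4 9 / 9 5 3 / 8 8 2]. Elementwise product with the kernel and sum: 5·2 + 4·2 + 9·1 + 8·2 + 8·3 + 2·-1.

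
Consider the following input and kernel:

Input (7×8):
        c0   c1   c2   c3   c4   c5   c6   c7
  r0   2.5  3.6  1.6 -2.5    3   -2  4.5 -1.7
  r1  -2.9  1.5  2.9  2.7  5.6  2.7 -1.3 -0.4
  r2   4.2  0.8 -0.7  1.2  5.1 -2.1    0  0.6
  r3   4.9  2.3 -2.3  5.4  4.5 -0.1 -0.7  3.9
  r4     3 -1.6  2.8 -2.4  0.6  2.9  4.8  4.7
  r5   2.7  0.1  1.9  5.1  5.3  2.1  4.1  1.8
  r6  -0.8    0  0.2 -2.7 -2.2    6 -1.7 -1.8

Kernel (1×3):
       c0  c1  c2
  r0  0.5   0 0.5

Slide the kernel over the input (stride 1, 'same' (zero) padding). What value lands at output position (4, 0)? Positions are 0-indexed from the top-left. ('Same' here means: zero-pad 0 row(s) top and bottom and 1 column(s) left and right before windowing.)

The receptive field on the zero-padded input at this output position is [0 3 -1.6]. Elementwise product with the kernel and sum: 0·0.5 + -1.6·0.5.

-0.8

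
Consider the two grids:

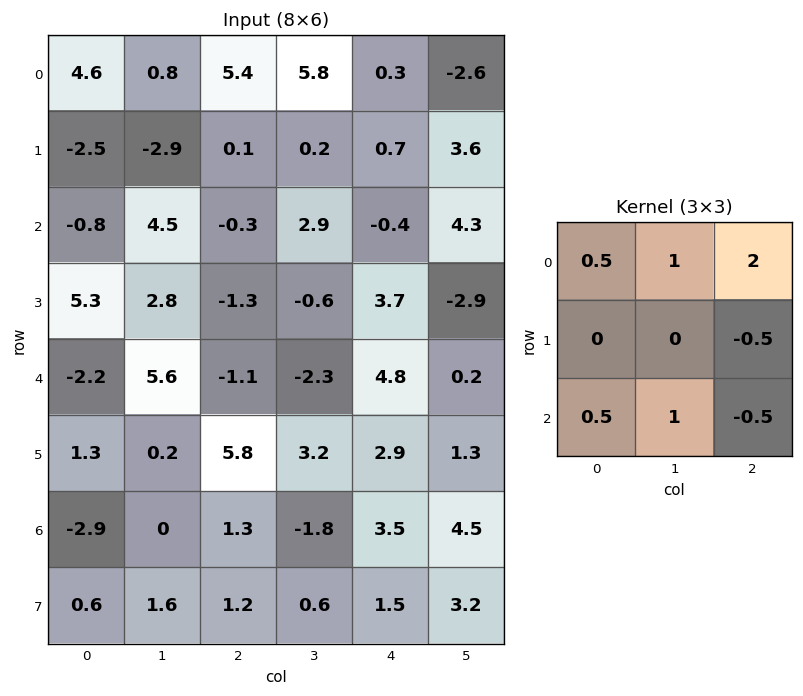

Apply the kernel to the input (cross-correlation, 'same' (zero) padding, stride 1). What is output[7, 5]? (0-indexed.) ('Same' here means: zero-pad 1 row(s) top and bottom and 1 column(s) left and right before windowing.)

6.25

The receptive field on the zero-padded input at this output position is [3.5 4.5 0 / 1.5 3.2 0 / 0 0 0]. Elementwise product with the kernel and sum: 3.5·0.5 + 4.5·1 + 0·2 + 0·-0.5 + 0·0.5 + 0·1 + 0·-0.5.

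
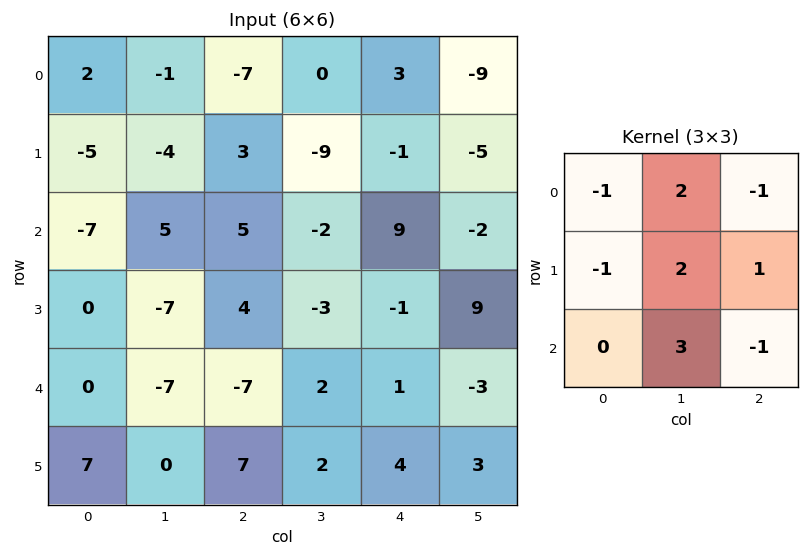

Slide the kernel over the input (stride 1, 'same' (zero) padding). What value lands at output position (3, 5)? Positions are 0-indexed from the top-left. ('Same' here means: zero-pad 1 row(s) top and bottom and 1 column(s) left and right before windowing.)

-3

The receptive field on the zero-padded input at this output position is [9 -2 0 / -1 9 0 / 1 -3 0]. Elementwise product with the kernel and sum: 9·-1 + -2·2 + 0·-1 + -1·-1 + 9·2 + 0·1 + -3·3 + 0·-1.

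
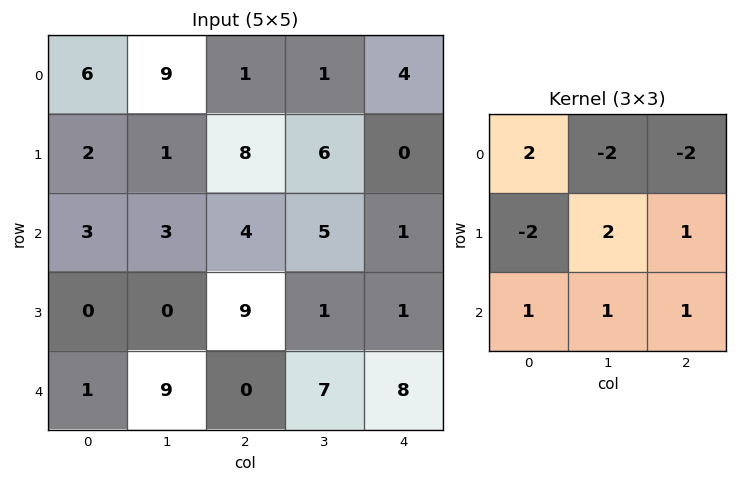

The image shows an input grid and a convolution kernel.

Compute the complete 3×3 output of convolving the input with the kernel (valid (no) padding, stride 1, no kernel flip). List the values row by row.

8 46 -2
-1 -9 18
11 23 -4

Output[0,0]: The receptive field on the input at this output position is [6 9 1 / 2 1 8 / 3 3 4]. Elementwise product with the kernel and sum: 6·2 + 9·-2 + 1·-2 + 2·-2 + 1·2 + 8·1 + 3·1 + 3·1 + 4·1.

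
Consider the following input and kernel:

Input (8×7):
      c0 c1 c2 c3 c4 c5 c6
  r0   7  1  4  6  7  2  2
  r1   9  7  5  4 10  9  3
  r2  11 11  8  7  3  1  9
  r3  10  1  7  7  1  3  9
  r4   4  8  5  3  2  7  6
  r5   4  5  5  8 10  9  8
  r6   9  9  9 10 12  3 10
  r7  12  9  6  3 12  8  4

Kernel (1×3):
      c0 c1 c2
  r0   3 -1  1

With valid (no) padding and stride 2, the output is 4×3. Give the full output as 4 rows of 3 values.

24 13 21
30 20 17
9 14 5
27 29 43

Output[0,0]: The receptive field on the input at this output position is [7 1 4]. Elementwise product with the kernel and sum: 7·3 + 1·-1 + 4·1.
Output[0,1]: The receptive field on the input at this output position is [4 6 7]. Elementwise product with the kernel and sum: 4·3 + 6·-1 + 7·1.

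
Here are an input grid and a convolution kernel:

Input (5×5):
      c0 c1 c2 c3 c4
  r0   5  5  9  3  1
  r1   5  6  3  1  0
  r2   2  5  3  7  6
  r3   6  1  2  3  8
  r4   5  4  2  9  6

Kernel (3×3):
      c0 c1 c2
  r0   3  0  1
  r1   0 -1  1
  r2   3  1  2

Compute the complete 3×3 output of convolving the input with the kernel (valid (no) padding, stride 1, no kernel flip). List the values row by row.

Output[0,0]: The receptive field on the input at this output position is [5 5 9 / 5 6 3 / 2 5 3]. Elementwise product with the kernel and sum: 5·3 + 9·1 + 6·-1 + 3·1 + 2·3 + 5·1 + 3·2.
Output[0,1]: The receptive field on the input at this output position is [5 9 3 / 6 3 1 / 5 3 7]. Elementwise product with the kernel and sum: 5·3 + 3·1 + 3·-1 + 1·1 + 5·3 + 3·1 + 7·2.

38 48 55
39 34 33
33 55 47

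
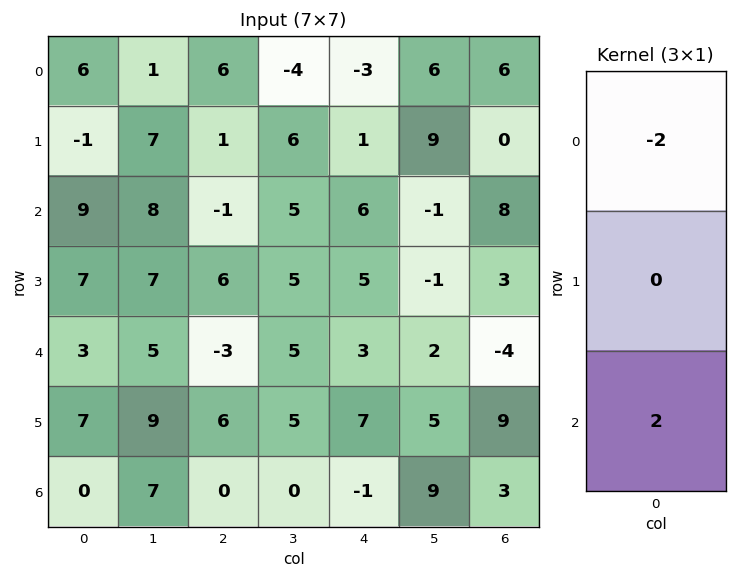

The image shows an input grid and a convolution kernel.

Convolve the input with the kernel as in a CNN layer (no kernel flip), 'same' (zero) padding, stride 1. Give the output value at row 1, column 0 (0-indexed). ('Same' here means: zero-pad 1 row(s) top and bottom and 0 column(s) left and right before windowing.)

The receptive field on the zero-padded input at this output position is [6 / -1 / 9]. Elementwise product with the kernel and sum: 6·-2 + 9·2.

6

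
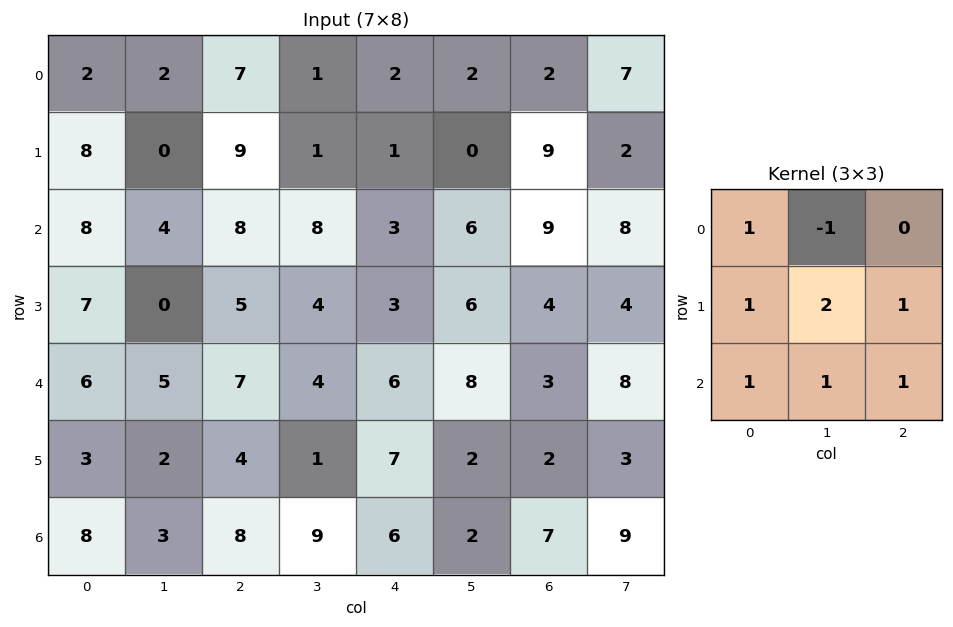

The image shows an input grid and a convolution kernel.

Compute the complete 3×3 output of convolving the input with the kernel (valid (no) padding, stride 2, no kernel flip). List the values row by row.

Output[0,0]: The receptive field on the input at this output position is [2 2 7 / 8 0 9 / 8 4 8]. Elementwise product with the kernel and sum: 2·1 + 2·-1 + 8·1 + 0·2 + 9·1 + 8·1 + 4·1 + 8·1.
Output[0,1]: The receptive field on the input at this output position is [7 1 2 / 9 1 1 / 8 8 3]. Elementwise product with the kernel and sum: 7·1 + 1·-1 + 9·1 + 1·2 + 1·1 + 8·1 + 8·1 + 3·1.

37 37 28
34 33 33
31 39 26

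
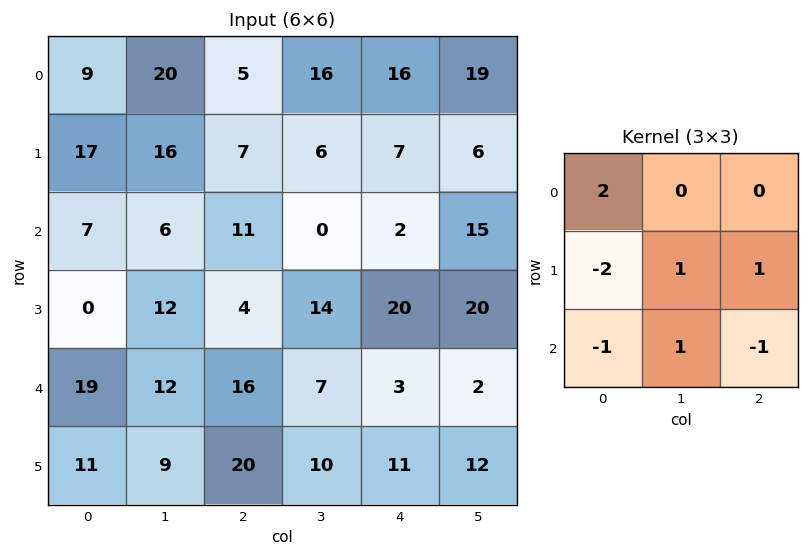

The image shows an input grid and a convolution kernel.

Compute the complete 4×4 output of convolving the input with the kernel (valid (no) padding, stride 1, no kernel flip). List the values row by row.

Output[0,0]: The receptive field on the input at this output position is [9 20 5 / 17 16 7 / 7 6 11]. Elementwise product with the kernel and sum: 9·2 + 17·-2 + 16·1 + 7·1 + 7·-1 + 6·1 + 11·-1.

-5 26 -4 20
45 9 -16 15
7 3 36 6
-32 24 -35 8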